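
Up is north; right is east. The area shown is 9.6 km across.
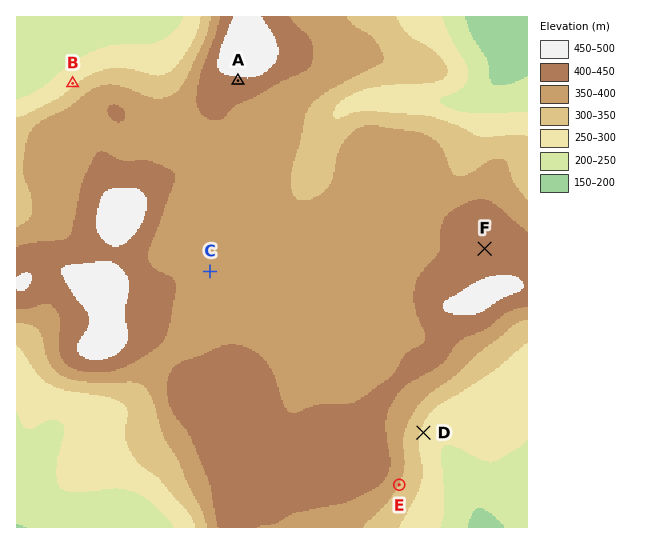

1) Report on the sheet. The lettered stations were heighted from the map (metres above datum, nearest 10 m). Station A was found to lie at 440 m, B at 290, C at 360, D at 290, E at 350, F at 430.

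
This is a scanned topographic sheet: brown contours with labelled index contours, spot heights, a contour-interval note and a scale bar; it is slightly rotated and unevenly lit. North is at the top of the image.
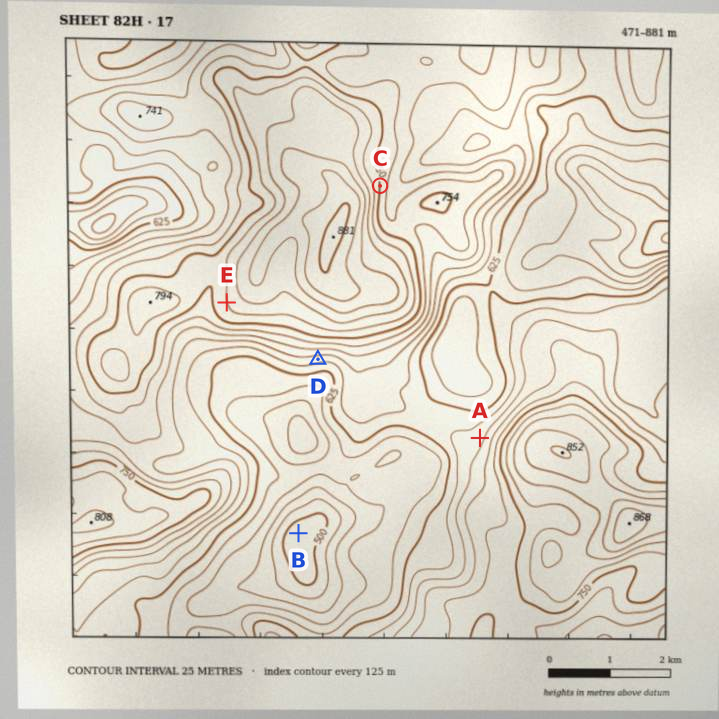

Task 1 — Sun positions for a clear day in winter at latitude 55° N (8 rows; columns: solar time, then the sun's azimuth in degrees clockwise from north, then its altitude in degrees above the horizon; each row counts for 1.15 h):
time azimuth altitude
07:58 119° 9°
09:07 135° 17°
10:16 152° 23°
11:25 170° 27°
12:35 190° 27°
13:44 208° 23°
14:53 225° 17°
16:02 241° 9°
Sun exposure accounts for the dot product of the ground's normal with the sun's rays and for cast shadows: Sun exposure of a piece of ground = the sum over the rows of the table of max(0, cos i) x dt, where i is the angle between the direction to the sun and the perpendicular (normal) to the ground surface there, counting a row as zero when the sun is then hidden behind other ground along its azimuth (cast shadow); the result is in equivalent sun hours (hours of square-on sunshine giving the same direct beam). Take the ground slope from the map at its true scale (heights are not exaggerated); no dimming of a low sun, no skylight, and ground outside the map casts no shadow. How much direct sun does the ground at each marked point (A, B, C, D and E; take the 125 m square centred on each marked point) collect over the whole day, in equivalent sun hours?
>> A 2.5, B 3.1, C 3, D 4.2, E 3.1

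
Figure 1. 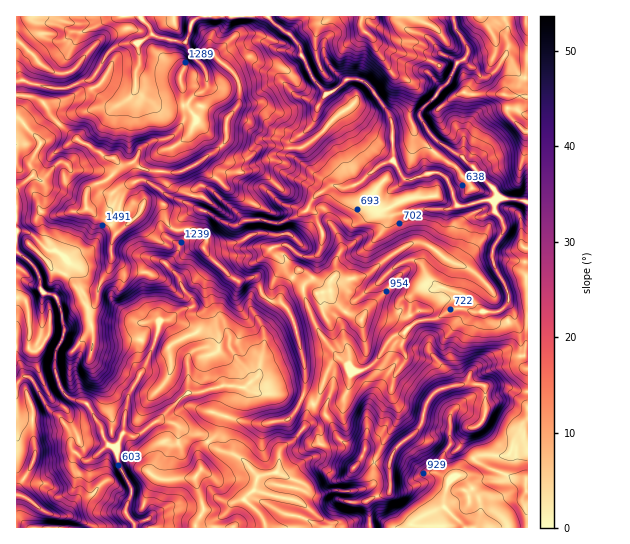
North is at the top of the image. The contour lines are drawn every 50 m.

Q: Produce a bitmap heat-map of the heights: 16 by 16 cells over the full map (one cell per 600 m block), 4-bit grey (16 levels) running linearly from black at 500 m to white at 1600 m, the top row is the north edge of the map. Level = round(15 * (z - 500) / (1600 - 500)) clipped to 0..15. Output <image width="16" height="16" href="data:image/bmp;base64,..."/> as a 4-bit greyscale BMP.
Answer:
<image width="16" height="16" href="data:image/bmp;base64,Qk32AAAAAAAAAHYAAAAoAAAAEAAAABAAAAABAAQAAAAAAIAAAAATCwAAEwsAABAAAAAAAAAAAAAAABEREQAiIiIAMzMzAERERABVVVUAZmZmAHd3dwCIiIgAmZmZAKqqqgC7u7sAzMzMAN3d3QDu7u4A////AJdCNUNFiFVVlkNVQ0ardVaUIkREV6unZYQzNFZniammdWRURFdmiqaYpVVVd2VndaimVmaHdkQ0mbmHmYd2REOau5q4dmVVNKzey5dkQzIirO3bqFMiIRK83s3JZDIiJby6u8p2UjNHzKmqunVUZnncuaq5dnmGaMupmZhoqoeJ"/>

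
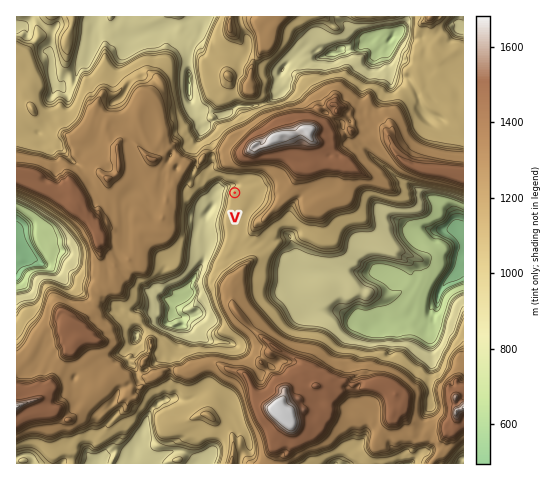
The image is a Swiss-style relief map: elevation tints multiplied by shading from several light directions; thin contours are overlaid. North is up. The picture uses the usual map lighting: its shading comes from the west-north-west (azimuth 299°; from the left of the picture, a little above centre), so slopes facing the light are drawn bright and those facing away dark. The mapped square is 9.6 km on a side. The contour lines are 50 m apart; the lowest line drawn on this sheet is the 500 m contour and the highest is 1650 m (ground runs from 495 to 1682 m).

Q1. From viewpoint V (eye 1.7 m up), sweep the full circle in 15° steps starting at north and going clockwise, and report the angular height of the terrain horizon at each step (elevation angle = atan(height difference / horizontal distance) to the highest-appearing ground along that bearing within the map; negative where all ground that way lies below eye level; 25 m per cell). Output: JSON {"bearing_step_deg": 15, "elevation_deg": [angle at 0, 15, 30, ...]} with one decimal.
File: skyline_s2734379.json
{"bearing_step_deg": 15, "elevation_deg": [21.9, 28.9, 27.8, 21.0, 16.7, 14.0, 11.7, 11.8, 12.1, 11.5, 8.5, 6.9, 6.4, 2.9, 2.4, 5.2, 7.4, 8.4, 9.0, 9.2, 9.5, 8.0, 10.3, 18.4]}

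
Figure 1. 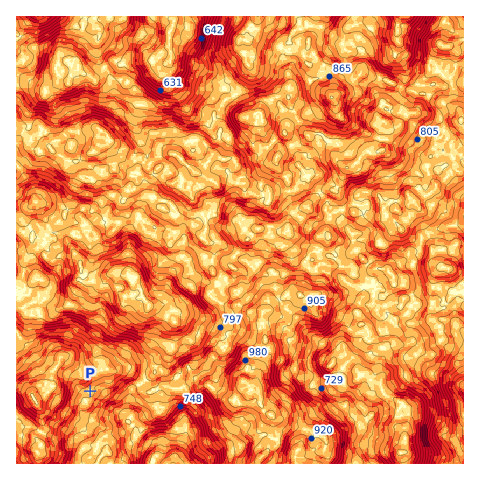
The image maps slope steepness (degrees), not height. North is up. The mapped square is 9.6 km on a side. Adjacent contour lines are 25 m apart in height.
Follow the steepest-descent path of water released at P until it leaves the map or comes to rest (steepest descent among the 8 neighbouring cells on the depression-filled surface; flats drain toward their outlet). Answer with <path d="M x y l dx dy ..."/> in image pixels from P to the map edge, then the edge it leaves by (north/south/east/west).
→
<path d="M90 391l9 0 37 37 0 10 5 6 9 0 7 7 0 4 8 8"/>
exit: south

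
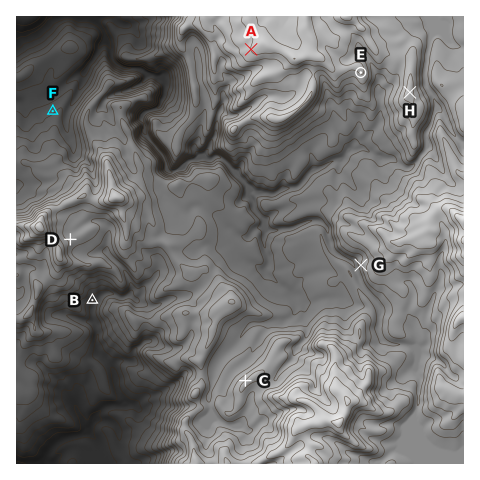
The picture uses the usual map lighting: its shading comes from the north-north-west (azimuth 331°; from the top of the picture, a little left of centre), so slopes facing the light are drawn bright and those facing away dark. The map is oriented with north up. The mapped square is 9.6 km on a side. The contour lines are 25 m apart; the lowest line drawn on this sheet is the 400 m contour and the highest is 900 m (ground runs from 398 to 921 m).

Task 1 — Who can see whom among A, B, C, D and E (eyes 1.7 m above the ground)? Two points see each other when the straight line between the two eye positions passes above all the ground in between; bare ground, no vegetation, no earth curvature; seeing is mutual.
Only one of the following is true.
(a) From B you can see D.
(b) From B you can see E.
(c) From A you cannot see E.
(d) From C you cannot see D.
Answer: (c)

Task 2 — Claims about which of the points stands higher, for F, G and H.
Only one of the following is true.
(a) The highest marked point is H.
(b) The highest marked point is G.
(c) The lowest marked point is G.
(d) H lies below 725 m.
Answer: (a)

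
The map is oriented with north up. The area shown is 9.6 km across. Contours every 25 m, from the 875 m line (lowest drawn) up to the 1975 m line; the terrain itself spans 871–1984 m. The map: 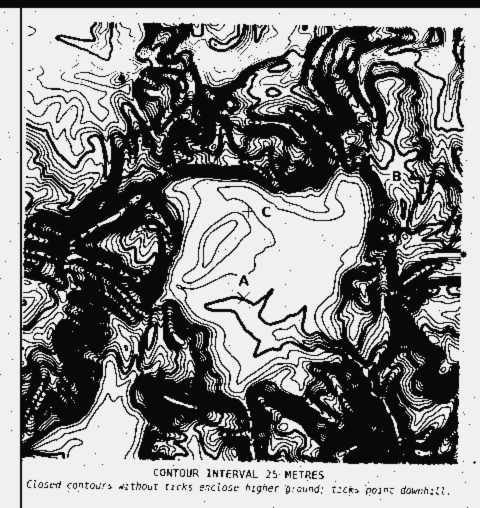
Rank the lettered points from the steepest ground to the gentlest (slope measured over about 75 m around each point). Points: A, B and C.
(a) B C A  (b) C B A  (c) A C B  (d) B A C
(a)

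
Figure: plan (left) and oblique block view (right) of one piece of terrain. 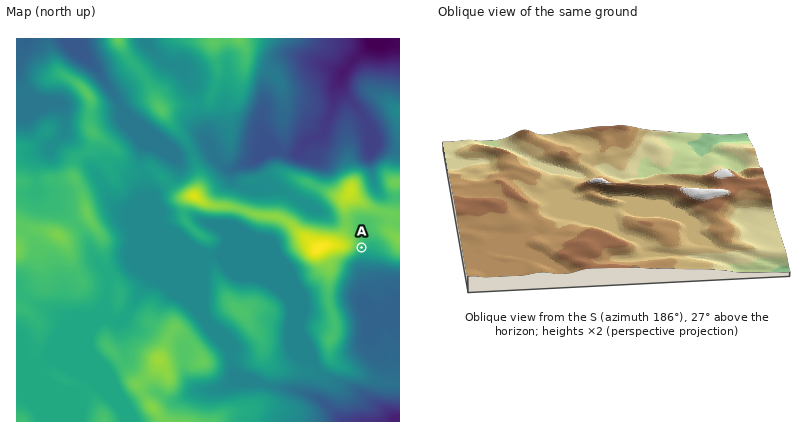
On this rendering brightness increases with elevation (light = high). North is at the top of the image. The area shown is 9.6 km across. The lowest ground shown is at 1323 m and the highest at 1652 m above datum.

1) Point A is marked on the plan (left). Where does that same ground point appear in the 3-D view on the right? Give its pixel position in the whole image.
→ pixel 739 197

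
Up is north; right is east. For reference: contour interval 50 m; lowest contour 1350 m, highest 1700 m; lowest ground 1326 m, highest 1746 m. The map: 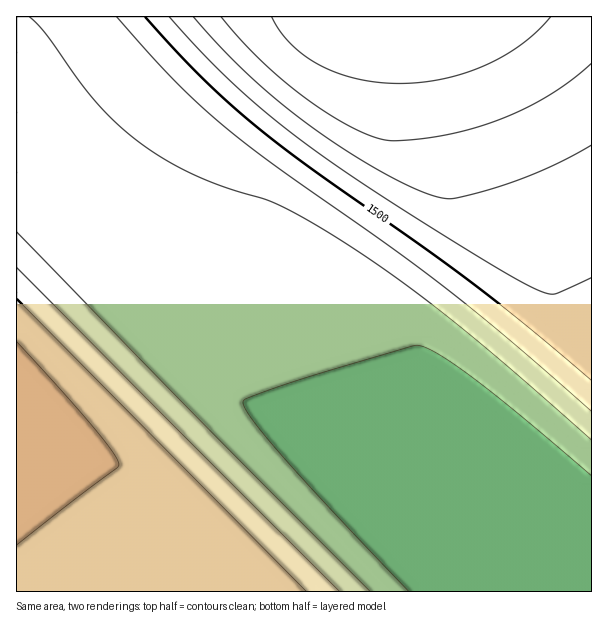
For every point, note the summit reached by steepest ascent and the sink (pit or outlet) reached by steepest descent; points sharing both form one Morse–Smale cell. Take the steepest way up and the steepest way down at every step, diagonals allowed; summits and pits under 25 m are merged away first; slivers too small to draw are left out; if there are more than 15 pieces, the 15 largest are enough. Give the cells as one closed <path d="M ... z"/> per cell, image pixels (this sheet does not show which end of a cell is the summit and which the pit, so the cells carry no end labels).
<path d="M591 16l-574 0-1 173 10 7 121 116 167 151 135 127 142 2z"/><path d="M18 190l-2 1 1 401 434-1z"/>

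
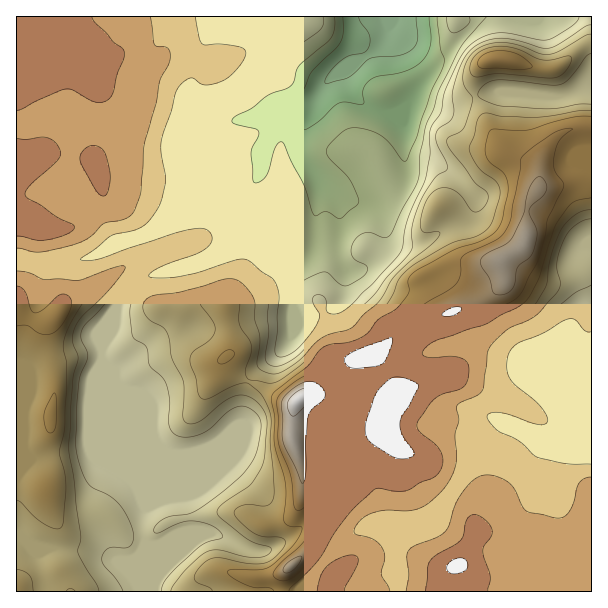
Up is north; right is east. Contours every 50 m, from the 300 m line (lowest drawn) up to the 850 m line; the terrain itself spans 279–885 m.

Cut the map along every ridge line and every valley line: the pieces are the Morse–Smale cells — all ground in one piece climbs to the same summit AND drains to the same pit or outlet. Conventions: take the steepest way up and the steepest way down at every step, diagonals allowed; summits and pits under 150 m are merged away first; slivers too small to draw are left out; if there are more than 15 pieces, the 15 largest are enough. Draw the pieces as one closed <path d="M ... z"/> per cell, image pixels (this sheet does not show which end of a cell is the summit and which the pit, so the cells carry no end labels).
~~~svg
<path d="M591 16l-385 1 4 15-22 60 2 12 14 25 3 3 30-12 15-2 20-10 16-1-24 43-2 18-10 20 0 12 4 10 2 14-31 28-15 7-17 6-42 9-18 9-17 20-16 44 0 13 4 8 0 40 39 95-3 18 0 13 3 8-1 50 138-1 2-19 24-23 10-12 30-43 6-18 13-26 18-22 0-12 9-21 0-11-9-18-12-12 5-2 17-16 33-17 45-13 24-16 7-6-2-24 14-8 8-9 4-37 7-14 5-5 52-7z"/><path d="M591 181l-51 6-12 19-4 37-8 9-14 8 2 24-19 16-12 6-45 13-33 17-17 16-5 2 12 12 9 18 0 11-9 21 0 12-18 22-13 26-6 18-30 43-10 12-24 23-2 12 0 8 116 0 0-11-2-8 1-43 2-2 20-4 16-8 10-12 29-49 11-9 19-22 15 6 20 14 12 4 27 3 14-4z"/><path d="M287 106l-15 2-15 8-20 4-34 13-9 8-8 17-2 27-6 19-8 14-15 12-23 10-15 2-24 14-21 6-33 2-23-4 1 332 127-1 1-49-3-8 0-13 3-18-39-95 0-40-4-8 0-13 16-44 17-20 18-9 42-9 17-6 15-7 31-28 0-8-6-16 0-12 10-20 2-18z"/><path d="M206 16l-190 1 1 242 22 5 24 0 21-5 33-17 29-7 13-7 11-10 12-26 2-27 4-15 6-9 11-9-15-28-2-12 22-60z"/><path d="M506 424l-21 22-11 9-29 49-10 12-16 8-20 4-2 2-1 43 3 19 193-1 0-142-26 2-15-3-12-4-20-14z"/>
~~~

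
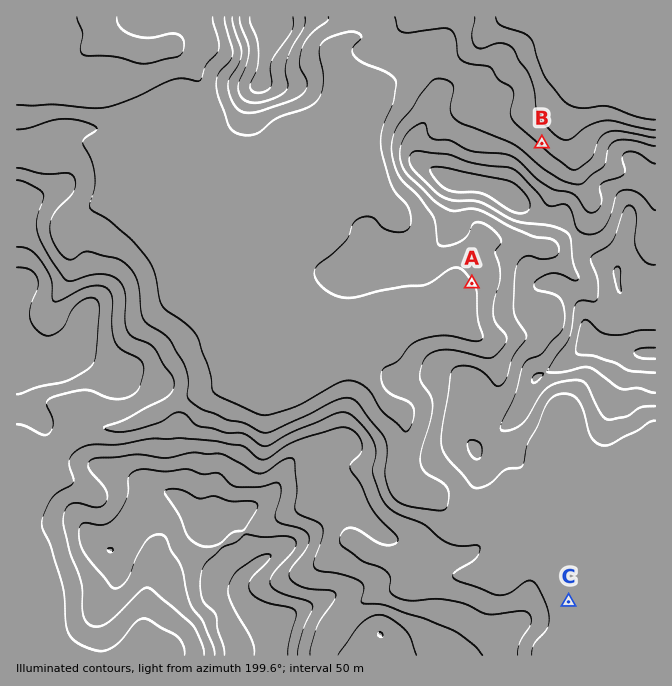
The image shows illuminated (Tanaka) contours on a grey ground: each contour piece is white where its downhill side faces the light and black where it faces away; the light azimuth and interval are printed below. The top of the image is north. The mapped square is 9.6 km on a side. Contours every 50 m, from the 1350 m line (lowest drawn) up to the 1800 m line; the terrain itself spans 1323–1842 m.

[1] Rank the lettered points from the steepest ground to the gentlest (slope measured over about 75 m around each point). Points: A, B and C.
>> B A C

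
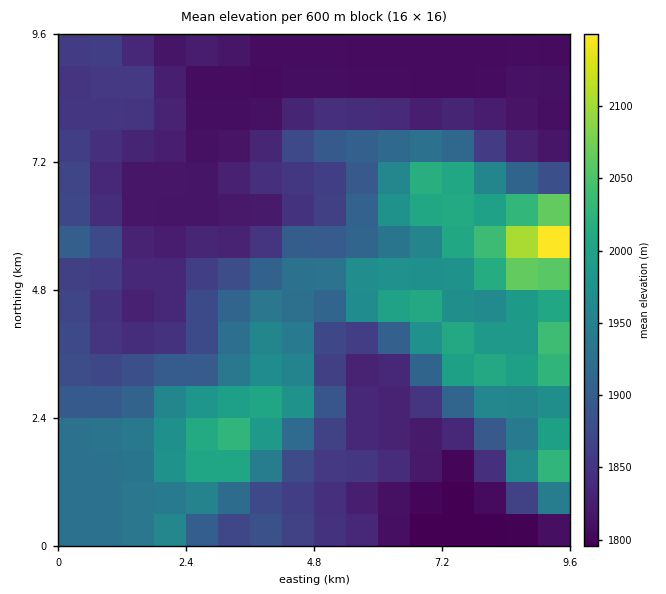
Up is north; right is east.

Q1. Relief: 1800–2160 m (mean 1890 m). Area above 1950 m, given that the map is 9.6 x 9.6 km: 21.7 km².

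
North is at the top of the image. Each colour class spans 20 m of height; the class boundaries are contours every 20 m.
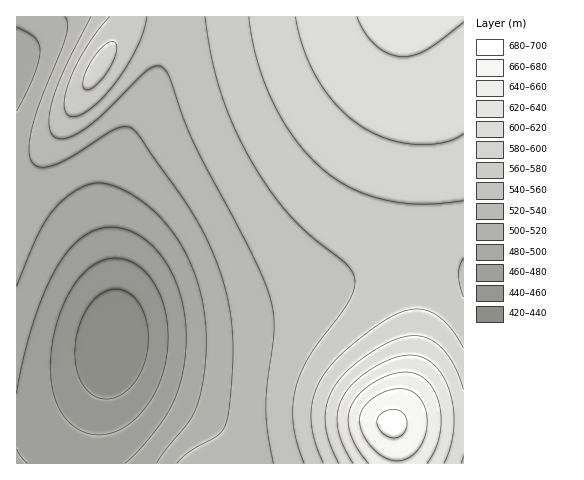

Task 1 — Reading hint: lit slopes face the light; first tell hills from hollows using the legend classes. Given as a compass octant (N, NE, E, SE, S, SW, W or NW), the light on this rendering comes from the N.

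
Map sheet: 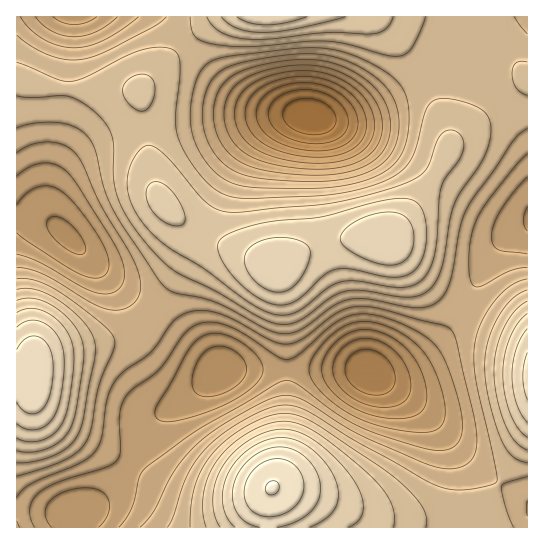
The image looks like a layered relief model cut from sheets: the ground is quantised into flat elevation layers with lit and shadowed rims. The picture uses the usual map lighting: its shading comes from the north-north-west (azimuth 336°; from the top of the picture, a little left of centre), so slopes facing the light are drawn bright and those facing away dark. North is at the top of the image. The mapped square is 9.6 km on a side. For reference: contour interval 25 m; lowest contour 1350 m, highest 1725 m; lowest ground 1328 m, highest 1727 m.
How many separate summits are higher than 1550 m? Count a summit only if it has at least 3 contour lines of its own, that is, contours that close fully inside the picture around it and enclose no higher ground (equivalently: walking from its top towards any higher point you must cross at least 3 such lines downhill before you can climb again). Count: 1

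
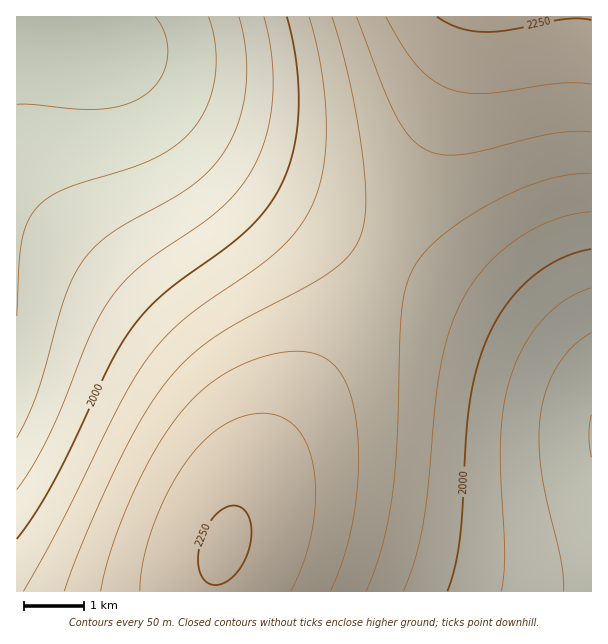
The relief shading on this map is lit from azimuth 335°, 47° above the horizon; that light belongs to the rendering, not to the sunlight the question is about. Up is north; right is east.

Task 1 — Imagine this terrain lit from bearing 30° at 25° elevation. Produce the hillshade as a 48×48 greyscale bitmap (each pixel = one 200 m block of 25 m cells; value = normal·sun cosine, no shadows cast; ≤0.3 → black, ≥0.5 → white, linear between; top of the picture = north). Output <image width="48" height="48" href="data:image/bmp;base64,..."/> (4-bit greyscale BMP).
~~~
<image width="48" height="48" href="data:image/bmp;base64,Qk32BAAAAAAAAHYAAAAoAAAAMAAAADAAAAABAAQAAAAAAIAEAAATCwAAEwsAABAAAAAAAAAAAAAAABEREQAiIiIAMzMzAERERABVVVUAZmZmAHd3dwCIiIgAmZmZAKqqqgC7u7sAzMzMAN3d3QDu7u4A////AJmYiHd3d3eIiJmZmqqqqqqqqqqqq7u7u5mYiId3d3eIiZmZqqqqqqqqqqqru7u7u5mYiIh3d4iImZmqqqqqqqqqqru7u7u7u6mZiIiIiIiJmZqqqqqqu7u7u7u7u7vMzKmZiIiIiIiJmaqqqru7u7u7u7u7vMzMzKmZiIiIiIiZmqqqu7u7u7u7u7u7zMzMzKmZiIiIiImZqqq7u7u7u7u7u7vMzMzMzKmZmIiIiJmZqqu7u7u7u7u7u7zMzMzMzKmZmIiIiZmaqru7u7u7u7u7vMzMzMzMzJmZiIiImZmqqru7u7u7u7u7zMzMzMzMzJmZiIiJmZmqq7u7vMzMzMzMzMzMzMzMzJmZiIiJmZqqu7u8zMzMzMzMzMzMzMzMu5mYiIiZmZqqu7vMzMzMzMzMzMzMzMzLu5mIiIiZmaqqu7zMzMzMzMzMzMzMzLu7u4iIiIiZmaqru7zMzMzMzMzMzMy7u7u7uoiIiIiZmaqru8zMzMzMzMzMu7u7u7u6qoiIiIiZmqq7u8zMzMzMzMy7u7u7u7qqqYiIiIiZmqq7vMzMzMzMzMu7u7u7uqqpmXeIiImZmqu7vMzMzMzMy7u7u7u6qqqZmHd4iImZqqu7zMzMzMzMu7u7u7qqqpmZiHd4iImZqqu7zMzMzMzLu7u7u6qqqZmYiHd4iJmaqru7zMzMzMy7u7u7qqqqmZmId3eIiJmaqru8zMzMzMu7u7uqqqqpmYiHd3eIiZmqq7u8zMzMzLu7u6qqqqmZmIiHdneIiZmqq7u8zMzMu7u7uqqqqpmZiIh3ZniImZqqu7vMzMzLu7u6qqqqmZmYiId3ZoiJmaqru7vMzMu7u7qqqqqZmZmIiHd2ZoiJmaqru7zMzLu7u6qqqZmZmZiIh3dmZYiZmqq7u7zMy7u7uqqpmZmZmIiId3dmVYmZqqu7u8zMu7u6qqqZmZmYiIiId3ZmVZmaqru7vMzLu7uqqpmZmIiIiIiHd3ZmVZmqq7u7zMzLu7qqqZmYiIiIiId3d2ZmVZqqu7u8zMy7u6qpmZiIiIiId3d3d2ZlVaqru7vMzMu7uqqZmIiId3d3d3d3dmZlVaq7u7zMzMu7qqmZiIh3d3d3d3d3dmZlVau7u8zMzLu7qpmYiHd3d3d3d3d3ZmZlVau7u8zMy7u6qZmId3dmZmZmd3dmZmZlVbu7u8zLu7uqmZiHd2ZmZmZmZmZmZmZlVbu7u7u7u7qqmYh3dmZmVWZmZmZmZmZmVbu7u7u7u6qpmId2ZmVVVVVmZmZmZmZmVbu7u7u7uqqZiHdmZVVVVVVWZmZmZmZmZau7u7u6qqmYh3ZlVVVERFVVZmZmZmZmZqqru7qqqpmId2ZVVEREREVVVmZmZmZmZqqqqqqqmZiHdmVVRERERERVVmZmZmZmZqqqqqqZmYh3ZlVERDMzNERVVmZmZ3dmZpmZmZmZiId2ZVREMzMzM0RFVmZmd3d3ZpmZmZiIh3dmVUQzMzMzMzRFVmZnd3d3d5mZmIiId3ZlVEMzMiIjMzRFVmZnd3d3dw=="/>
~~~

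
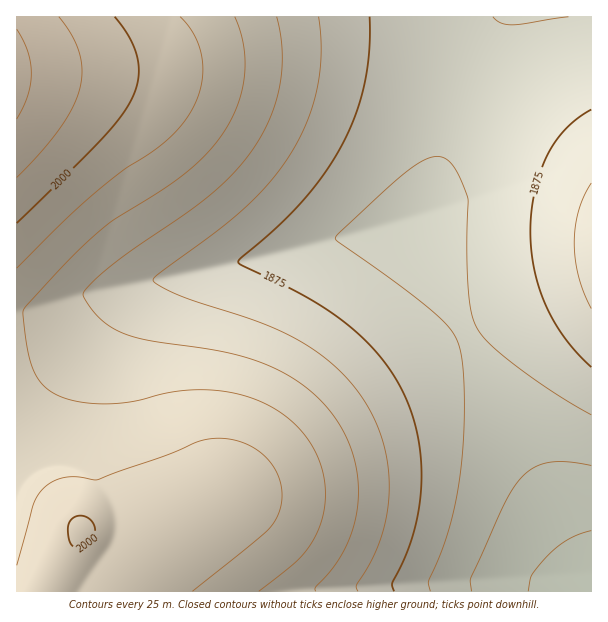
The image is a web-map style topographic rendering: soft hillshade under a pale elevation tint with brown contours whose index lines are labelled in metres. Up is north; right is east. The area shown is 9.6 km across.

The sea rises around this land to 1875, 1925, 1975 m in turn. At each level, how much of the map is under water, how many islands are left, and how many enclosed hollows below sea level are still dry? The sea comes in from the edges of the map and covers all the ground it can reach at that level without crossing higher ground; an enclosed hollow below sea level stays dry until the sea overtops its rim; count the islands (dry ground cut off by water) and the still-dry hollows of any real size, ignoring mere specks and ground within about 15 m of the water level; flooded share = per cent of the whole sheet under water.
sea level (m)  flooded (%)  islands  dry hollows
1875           37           0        0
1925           58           0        0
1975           82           0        0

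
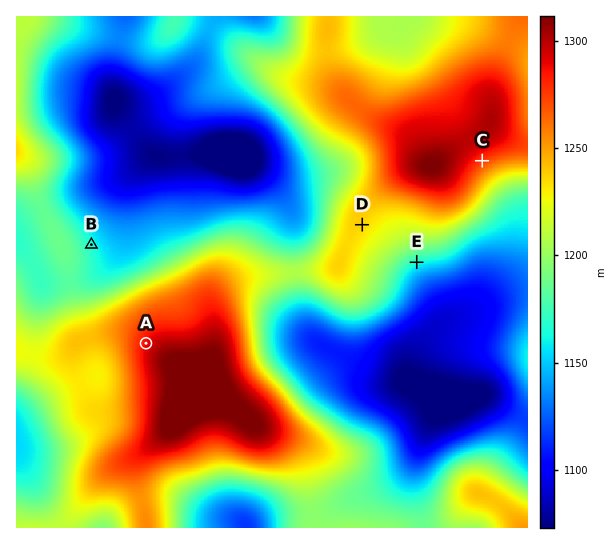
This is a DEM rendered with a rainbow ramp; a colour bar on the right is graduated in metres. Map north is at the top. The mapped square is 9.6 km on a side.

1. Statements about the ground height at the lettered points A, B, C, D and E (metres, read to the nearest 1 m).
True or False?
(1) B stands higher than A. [False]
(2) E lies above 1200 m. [False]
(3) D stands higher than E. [True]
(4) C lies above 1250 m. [True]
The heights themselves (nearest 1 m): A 1288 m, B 1165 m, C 1276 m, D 1235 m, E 1167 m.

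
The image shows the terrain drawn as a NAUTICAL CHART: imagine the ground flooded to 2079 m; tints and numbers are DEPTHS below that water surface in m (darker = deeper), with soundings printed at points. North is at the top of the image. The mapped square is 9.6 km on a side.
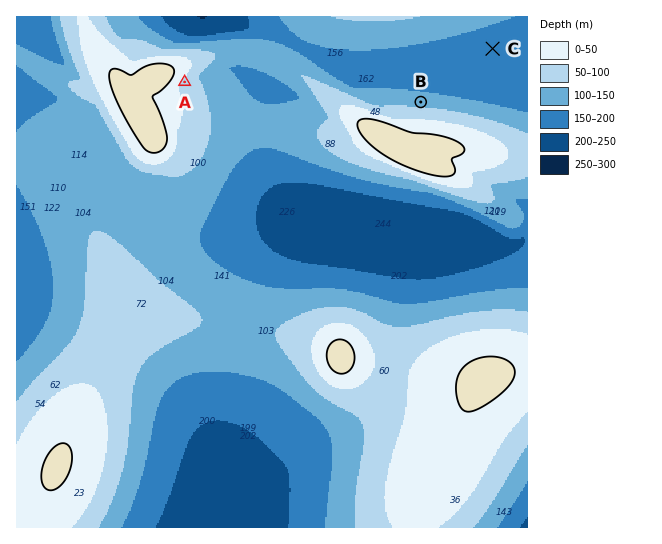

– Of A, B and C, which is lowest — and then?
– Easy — C B A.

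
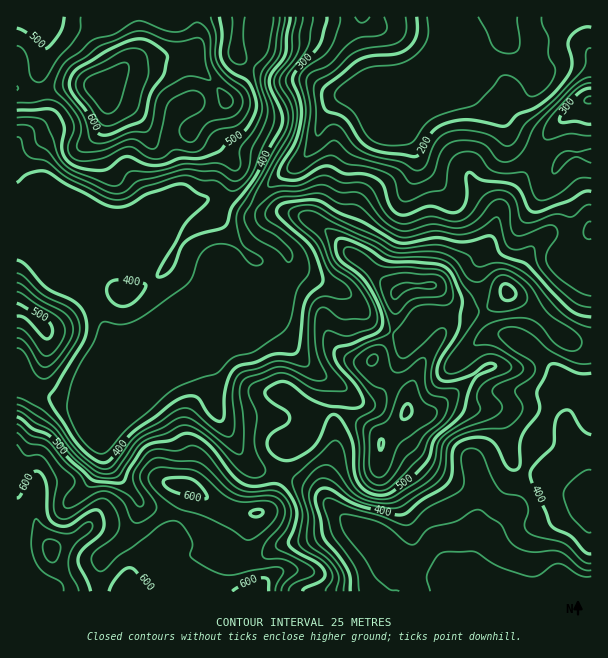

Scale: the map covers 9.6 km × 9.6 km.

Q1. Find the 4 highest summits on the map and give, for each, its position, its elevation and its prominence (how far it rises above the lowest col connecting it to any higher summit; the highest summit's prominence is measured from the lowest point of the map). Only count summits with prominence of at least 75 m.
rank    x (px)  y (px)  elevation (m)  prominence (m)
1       105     89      675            532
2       51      549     659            275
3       407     411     603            117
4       41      324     507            103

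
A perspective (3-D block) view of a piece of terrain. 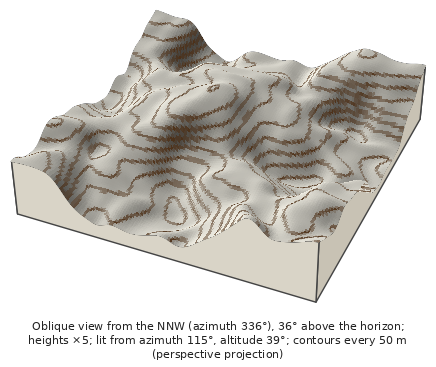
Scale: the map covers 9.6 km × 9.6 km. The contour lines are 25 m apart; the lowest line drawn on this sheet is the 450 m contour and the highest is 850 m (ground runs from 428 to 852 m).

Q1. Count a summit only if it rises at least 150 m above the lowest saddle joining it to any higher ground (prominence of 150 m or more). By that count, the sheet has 1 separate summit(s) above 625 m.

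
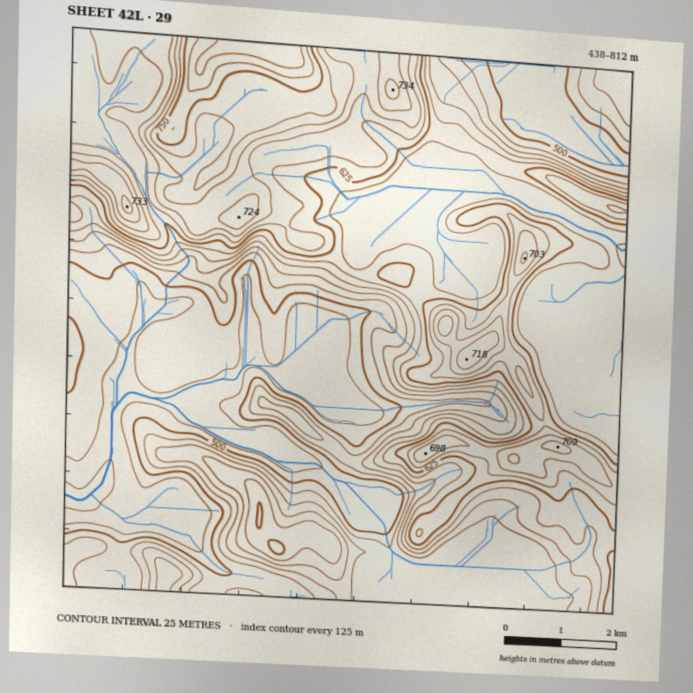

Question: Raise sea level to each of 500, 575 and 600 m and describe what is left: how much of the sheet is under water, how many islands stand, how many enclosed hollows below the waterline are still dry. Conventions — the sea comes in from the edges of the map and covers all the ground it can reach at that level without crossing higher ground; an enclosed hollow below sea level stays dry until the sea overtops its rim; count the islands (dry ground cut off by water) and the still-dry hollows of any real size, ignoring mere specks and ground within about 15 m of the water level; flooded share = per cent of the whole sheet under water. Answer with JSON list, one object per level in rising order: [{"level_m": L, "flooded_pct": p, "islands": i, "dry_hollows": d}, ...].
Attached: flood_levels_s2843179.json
[{"level_m": 500, "flooded_pct": 22, "islands": 0, "dry_hollows": 0}, {"level_m": 575, "flooded_pct": 46, "islands": 1, "dry_hollows": 0}, {"level_m": 600, "flooded_pct": 63, "islands": 1, "dry_hollows": 0}]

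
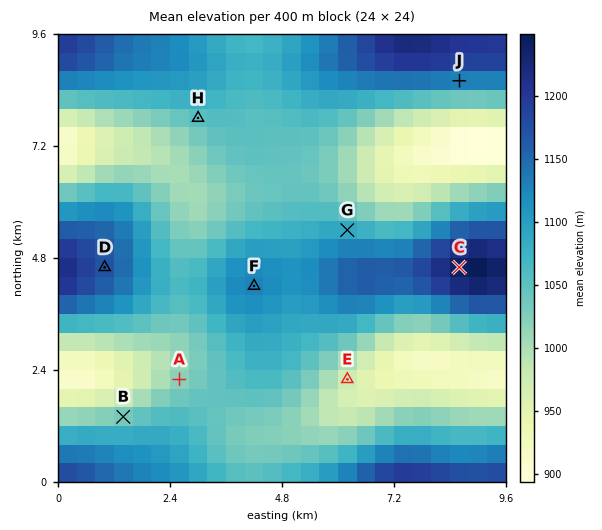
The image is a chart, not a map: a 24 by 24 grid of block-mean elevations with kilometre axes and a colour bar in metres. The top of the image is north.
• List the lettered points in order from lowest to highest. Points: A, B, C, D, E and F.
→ E A B F D C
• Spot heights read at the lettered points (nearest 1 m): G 1088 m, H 1054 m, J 1132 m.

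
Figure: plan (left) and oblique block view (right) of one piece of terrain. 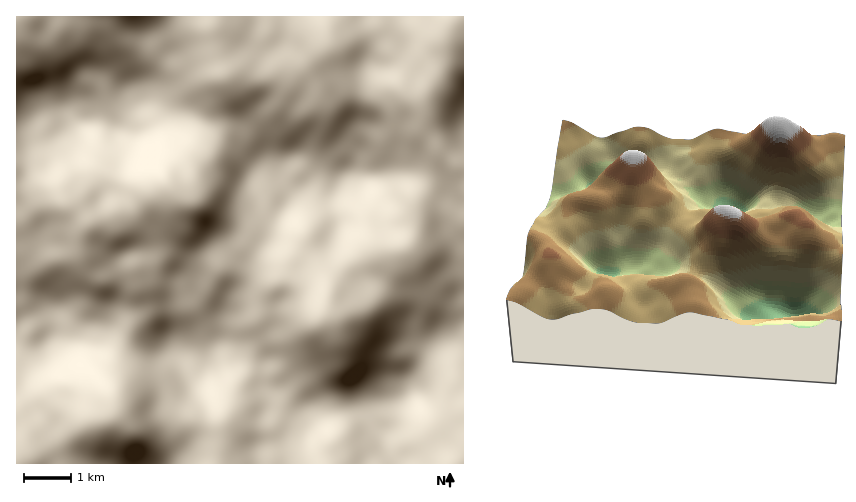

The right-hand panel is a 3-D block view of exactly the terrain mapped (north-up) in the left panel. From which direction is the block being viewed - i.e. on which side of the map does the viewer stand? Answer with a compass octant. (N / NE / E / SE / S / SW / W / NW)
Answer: N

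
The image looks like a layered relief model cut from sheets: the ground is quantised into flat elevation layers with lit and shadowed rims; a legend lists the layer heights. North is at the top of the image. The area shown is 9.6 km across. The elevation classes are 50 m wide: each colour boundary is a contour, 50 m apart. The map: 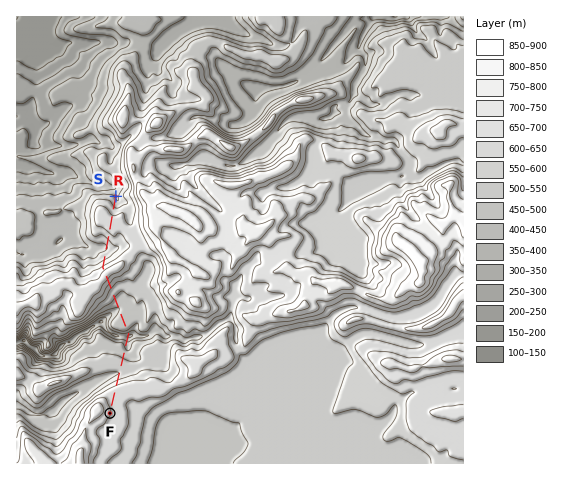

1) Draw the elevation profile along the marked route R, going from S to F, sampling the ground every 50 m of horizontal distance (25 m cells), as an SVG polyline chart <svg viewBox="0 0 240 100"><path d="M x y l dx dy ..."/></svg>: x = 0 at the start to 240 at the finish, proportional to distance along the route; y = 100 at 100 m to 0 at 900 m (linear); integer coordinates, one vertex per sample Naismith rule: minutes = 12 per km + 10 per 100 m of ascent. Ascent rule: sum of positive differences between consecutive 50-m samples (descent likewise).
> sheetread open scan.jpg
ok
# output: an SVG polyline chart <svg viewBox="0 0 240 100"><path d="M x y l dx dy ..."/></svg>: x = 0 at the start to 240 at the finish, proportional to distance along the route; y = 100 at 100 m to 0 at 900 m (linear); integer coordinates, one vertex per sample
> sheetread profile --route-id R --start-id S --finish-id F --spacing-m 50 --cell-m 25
<svg viewBox="0 0 240 100"><path d="M0 51l2-1 3-2 2-1 3-2 2-2 3-2 2-1 3-2 2-1 3-1 2-1 3 0 2 1 3 0 2 0 3 2 2 2 3 2 2 2 3 3 2 2 3 1 2 0 3-1 2-1 3-1 2-2 3-2 2-2 3-3 2-2 3-4 2-2 3-1 2 0 3 1 2 2 3 3 2 4 3 3 2 3 2 2 3 1 2 1 3 1 2 1 3 1 2 2 3 2 2 0 3 0 2-2 3-1 2-1 3-1 2 0 3 0 2 0 3 2 2 4 3 6 2 5 3 1 2-3 3-4 2-2 3-2 2-2 3-2 2-1 3-2 2-1 3-1 2-1 3-1 2 0 3 1 2 1 3 1 2-1 3-3 2-3 2-3 3-2 2-2 3-1 2-1 3 0 2 0 3 0 2 0 3 0 2-1 3-1 2-1 3 0 1 0"/></svg>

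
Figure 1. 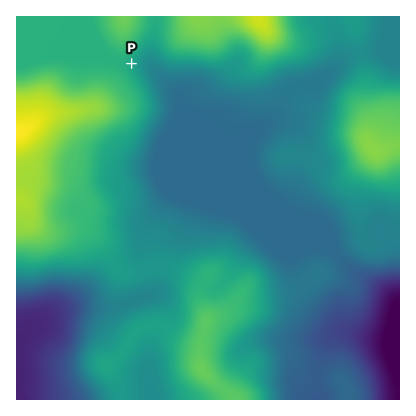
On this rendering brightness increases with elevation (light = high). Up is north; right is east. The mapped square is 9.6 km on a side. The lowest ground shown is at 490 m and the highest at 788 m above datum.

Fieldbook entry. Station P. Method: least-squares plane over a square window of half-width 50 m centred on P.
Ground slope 4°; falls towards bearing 97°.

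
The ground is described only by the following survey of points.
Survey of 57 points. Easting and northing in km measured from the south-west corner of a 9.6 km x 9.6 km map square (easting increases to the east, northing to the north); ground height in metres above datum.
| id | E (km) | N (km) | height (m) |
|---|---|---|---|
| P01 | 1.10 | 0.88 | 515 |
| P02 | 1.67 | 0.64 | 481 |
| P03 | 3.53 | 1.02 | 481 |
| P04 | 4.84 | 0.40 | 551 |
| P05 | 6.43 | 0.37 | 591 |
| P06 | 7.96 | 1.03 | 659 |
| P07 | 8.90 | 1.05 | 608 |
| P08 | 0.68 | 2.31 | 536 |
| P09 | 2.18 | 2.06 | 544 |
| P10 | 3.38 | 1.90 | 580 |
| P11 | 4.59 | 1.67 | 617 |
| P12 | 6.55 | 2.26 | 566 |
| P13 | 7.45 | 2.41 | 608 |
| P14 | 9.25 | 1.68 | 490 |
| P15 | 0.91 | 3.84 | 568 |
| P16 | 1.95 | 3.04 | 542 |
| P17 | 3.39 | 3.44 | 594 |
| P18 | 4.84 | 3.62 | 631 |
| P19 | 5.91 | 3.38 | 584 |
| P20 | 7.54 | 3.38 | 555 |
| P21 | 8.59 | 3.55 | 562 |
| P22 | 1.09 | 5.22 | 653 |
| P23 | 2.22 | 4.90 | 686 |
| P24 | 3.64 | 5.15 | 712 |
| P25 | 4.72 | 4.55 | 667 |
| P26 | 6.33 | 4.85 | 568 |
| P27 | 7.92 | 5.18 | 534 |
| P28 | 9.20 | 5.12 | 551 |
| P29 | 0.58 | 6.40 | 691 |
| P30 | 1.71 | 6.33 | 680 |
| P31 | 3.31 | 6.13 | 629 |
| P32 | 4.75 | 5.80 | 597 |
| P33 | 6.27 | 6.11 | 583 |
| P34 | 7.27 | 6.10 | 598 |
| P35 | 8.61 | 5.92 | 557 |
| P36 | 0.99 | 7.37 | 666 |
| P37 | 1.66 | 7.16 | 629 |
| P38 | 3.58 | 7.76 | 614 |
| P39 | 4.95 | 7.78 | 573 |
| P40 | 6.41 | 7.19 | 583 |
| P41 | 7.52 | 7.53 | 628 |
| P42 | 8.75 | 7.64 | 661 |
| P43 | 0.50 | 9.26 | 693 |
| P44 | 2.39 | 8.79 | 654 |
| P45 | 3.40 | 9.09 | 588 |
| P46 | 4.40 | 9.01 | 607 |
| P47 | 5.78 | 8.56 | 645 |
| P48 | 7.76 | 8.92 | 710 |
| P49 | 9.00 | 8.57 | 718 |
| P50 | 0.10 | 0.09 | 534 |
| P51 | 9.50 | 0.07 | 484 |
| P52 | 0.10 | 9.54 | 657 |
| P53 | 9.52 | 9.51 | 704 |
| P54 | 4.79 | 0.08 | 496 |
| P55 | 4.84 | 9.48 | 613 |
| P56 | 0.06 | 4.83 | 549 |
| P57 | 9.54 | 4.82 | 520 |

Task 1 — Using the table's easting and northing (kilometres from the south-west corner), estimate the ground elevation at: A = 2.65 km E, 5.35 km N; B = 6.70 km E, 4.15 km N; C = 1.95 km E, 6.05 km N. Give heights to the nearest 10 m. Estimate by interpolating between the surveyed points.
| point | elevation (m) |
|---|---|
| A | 710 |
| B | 530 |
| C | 660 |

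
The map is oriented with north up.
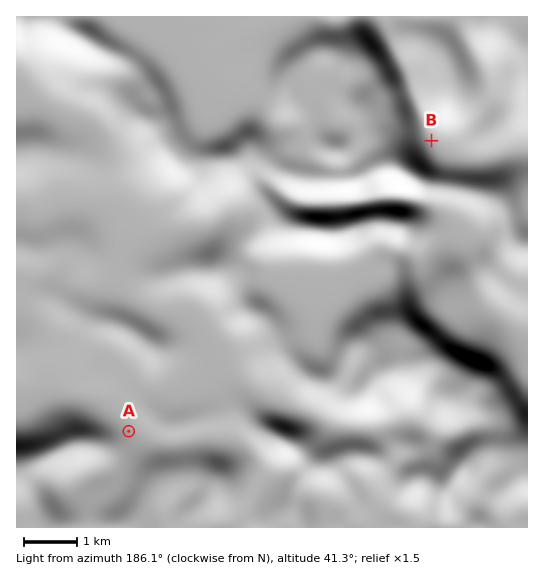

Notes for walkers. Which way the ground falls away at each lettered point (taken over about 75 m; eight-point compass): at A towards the NE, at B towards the E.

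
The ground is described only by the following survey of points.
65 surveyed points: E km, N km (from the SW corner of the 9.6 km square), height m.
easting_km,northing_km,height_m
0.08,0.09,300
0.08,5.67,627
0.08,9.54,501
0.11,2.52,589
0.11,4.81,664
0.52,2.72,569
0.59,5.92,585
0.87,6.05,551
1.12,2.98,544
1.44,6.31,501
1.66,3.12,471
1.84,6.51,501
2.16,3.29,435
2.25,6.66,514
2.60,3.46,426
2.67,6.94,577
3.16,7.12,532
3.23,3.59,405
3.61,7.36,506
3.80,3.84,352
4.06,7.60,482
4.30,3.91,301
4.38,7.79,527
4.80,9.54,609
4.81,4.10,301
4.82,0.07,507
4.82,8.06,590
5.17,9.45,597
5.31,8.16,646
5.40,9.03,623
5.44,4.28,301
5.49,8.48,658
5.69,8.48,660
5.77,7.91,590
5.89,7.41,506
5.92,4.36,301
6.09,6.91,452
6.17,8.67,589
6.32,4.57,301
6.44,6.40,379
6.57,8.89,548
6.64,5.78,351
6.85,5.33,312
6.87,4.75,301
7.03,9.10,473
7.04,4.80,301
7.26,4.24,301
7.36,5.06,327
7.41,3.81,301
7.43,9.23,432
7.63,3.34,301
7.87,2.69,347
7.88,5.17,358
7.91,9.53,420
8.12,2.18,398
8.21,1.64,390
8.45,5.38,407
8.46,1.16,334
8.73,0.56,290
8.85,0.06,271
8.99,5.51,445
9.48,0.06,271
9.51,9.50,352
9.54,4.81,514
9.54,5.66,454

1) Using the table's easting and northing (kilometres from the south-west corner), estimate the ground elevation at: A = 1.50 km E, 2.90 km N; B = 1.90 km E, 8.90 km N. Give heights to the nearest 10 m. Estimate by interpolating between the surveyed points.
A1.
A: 480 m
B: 500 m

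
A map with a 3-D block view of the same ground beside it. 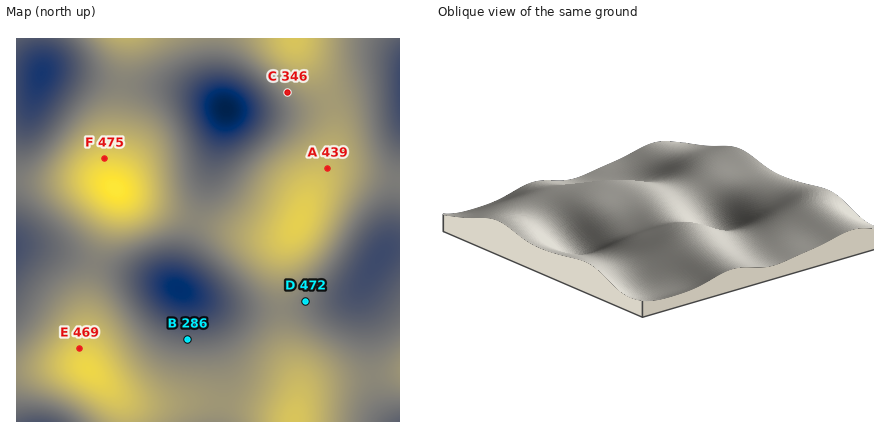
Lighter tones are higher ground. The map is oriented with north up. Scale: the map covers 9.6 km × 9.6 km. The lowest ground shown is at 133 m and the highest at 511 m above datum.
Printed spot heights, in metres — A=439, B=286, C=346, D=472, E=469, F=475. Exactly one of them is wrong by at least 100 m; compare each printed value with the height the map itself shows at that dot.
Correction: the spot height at D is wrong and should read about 322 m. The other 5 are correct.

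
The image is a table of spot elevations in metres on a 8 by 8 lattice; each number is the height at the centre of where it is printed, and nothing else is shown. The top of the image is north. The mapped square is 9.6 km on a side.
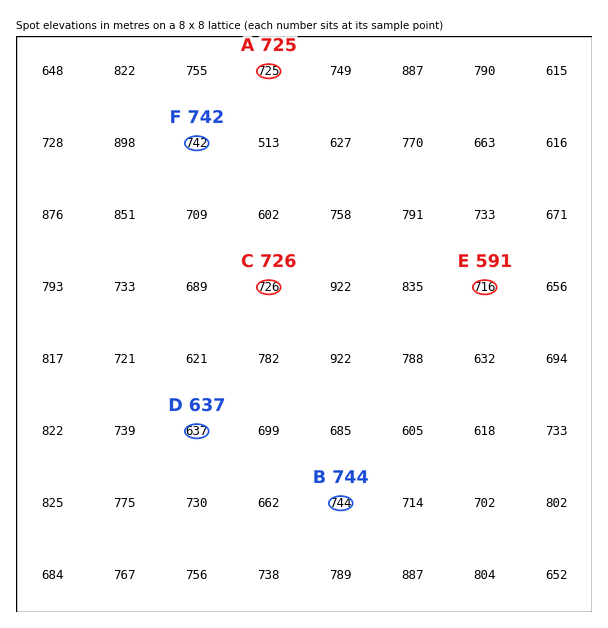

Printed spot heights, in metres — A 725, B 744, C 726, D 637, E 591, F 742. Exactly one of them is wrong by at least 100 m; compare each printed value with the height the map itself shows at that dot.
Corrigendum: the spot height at E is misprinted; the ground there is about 716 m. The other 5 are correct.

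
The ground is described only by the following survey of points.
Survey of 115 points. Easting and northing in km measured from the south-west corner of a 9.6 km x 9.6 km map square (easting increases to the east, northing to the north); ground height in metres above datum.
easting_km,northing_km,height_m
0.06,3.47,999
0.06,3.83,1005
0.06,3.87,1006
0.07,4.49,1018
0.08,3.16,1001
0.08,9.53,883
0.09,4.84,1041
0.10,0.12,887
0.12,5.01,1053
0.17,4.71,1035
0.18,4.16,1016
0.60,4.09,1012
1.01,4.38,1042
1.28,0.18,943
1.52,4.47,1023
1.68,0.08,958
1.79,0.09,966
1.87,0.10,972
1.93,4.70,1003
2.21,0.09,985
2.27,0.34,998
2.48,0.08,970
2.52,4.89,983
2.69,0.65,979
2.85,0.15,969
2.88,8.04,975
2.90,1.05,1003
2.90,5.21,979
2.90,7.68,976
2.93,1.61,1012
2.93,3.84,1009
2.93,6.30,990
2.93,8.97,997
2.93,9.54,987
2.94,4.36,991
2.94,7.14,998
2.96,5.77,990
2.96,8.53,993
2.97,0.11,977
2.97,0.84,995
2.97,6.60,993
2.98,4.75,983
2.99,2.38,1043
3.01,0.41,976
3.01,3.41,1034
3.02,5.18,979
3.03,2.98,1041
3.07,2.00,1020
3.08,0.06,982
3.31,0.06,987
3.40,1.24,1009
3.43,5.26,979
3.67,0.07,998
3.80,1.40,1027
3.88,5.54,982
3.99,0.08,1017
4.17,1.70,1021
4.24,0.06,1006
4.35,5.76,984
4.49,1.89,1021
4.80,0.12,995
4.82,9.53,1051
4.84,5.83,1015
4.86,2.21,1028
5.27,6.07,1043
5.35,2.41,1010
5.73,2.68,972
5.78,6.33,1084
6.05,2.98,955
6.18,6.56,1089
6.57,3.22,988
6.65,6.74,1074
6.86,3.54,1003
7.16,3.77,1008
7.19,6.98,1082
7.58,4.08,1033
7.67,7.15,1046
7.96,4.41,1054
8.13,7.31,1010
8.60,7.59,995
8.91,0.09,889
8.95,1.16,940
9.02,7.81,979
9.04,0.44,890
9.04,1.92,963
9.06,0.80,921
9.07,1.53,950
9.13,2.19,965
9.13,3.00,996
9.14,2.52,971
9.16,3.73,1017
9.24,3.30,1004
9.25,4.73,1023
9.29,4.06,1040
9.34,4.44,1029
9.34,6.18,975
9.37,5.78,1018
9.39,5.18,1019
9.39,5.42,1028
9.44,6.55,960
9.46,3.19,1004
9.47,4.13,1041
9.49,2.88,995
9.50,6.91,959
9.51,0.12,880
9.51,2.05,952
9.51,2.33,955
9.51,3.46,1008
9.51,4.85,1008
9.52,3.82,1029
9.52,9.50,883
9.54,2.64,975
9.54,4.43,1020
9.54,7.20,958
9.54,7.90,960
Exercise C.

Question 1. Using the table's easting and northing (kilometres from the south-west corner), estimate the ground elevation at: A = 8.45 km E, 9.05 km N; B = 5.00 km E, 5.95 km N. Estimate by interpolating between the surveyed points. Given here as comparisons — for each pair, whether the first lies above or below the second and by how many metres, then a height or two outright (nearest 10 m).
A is below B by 90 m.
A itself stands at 940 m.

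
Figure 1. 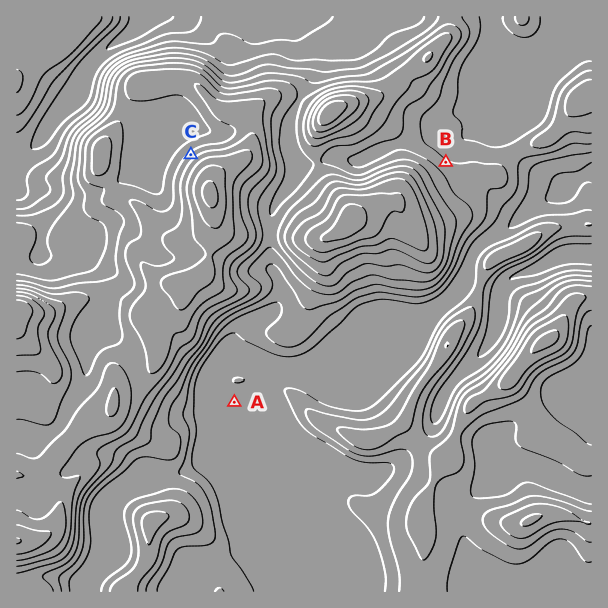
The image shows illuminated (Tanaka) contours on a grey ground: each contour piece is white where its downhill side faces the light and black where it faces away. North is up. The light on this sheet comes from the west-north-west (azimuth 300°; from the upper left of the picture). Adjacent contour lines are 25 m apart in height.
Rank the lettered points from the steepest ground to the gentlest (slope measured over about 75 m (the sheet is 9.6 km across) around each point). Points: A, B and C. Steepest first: C B A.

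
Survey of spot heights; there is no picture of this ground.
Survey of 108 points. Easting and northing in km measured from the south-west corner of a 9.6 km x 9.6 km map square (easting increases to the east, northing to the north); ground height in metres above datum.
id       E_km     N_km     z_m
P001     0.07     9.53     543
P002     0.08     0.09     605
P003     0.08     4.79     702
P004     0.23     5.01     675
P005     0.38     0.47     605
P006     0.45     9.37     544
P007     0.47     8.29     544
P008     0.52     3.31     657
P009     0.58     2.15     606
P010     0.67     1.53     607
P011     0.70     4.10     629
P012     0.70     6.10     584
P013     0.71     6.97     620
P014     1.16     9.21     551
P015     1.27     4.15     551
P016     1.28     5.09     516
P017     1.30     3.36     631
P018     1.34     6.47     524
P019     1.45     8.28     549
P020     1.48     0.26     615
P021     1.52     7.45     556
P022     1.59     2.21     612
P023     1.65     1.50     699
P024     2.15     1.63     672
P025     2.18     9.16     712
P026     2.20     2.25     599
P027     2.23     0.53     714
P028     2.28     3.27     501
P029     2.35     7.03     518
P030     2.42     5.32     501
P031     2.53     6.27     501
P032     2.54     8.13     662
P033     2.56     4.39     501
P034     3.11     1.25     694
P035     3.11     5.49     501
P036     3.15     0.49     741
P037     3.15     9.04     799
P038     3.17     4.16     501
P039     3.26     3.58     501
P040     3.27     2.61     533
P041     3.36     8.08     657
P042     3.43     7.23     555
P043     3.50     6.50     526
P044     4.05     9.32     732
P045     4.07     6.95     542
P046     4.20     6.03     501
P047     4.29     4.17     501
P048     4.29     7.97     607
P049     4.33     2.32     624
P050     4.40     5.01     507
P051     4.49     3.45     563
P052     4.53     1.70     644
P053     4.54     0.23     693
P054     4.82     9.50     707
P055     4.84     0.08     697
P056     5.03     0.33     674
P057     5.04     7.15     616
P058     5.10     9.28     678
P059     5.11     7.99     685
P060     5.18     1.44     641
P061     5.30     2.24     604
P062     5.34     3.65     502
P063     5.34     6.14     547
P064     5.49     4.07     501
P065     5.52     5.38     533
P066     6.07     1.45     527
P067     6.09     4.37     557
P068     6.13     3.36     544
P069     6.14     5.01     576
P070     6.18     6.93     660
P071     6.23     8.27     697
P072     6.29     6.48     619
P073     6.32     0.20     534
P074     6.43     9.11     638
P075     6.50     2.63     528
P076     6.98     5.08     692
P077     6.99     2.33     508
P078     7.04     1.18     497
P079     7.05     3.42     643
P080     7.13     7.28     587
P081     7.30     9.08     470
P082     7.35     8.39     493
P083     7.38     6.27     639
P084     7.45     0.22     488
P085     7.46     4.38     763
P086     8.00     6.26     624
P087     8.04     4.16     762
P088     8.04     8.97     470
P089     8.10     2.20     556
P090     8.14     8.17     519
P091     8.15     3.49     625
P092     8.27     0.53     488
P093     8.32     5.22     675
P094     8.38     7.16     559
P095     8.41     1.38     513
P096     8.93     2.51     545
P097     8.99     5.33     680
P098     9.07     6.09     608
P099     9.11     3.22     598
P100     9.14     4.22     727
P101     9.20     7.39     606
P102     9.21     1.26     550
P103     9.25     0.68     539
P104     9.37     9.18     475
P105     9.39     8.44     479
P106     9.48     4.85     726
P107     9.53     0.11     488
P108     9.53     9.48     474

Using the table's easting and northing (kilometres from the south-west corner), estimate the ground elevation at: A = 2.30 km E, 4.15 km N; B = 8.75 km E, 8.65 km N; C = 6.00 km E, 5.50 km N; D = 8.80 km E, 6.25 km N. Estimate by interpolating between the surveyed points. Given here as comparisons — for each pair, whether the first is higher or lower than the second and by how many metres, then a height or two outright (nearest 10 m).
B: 120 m lower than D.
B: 100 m lower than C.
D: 90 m higher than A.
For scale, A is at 500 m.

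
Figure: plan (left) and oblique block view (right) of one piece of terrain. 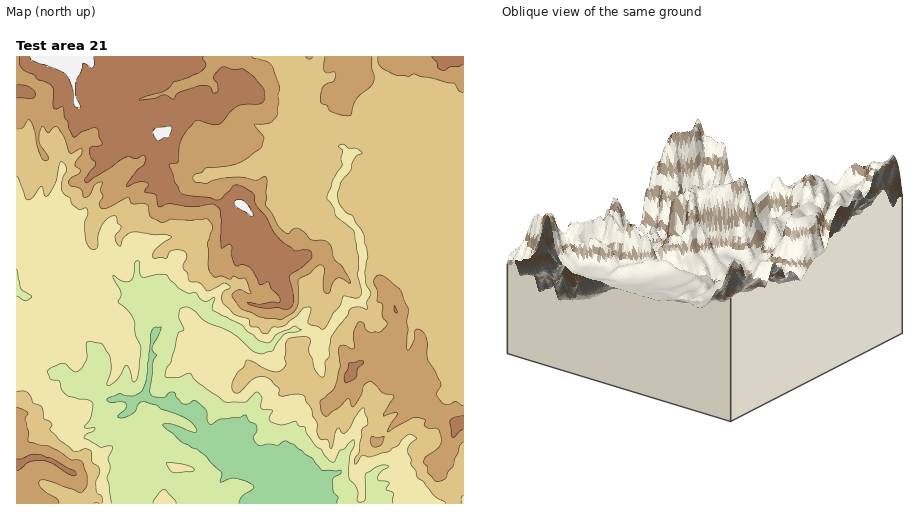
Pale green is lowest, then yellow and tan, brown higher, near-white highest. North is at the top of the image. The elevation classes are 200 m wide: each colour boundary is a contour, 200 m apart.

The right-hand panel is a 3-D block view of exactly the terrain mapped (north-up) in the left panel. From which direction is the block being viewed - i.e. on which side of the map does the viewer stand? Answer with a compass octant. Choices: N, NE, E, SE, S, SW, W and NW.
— NE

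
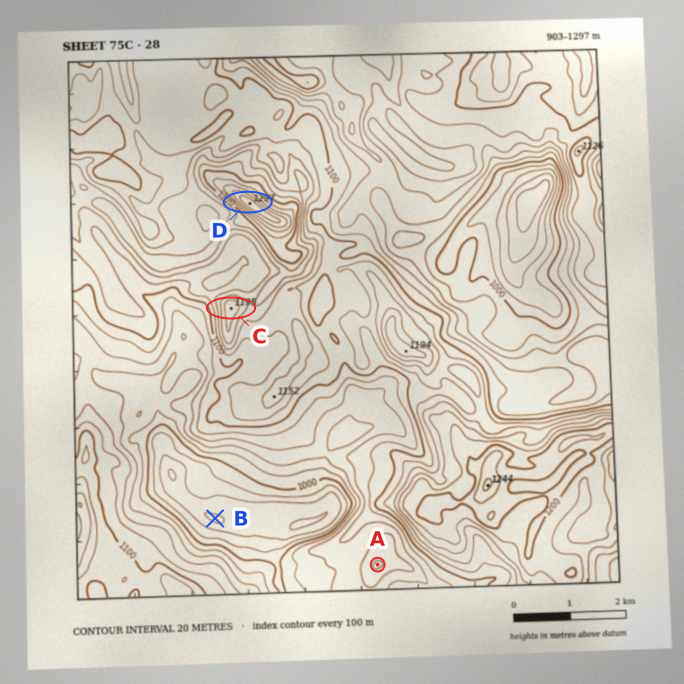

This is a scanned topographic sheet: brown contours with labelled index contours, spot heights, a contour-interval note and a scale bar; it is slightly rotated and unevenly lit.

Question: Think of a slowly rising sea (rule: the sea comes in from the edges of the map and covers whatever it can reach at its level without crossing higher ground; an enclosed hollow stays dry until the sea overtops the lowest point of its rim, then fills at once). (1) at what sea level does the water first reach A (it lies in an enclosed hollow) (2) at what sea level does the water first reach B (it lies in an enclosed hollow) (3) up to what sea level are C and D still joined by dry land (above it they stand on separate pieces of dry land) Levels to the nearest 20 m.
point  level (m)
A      1040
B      1000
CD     1160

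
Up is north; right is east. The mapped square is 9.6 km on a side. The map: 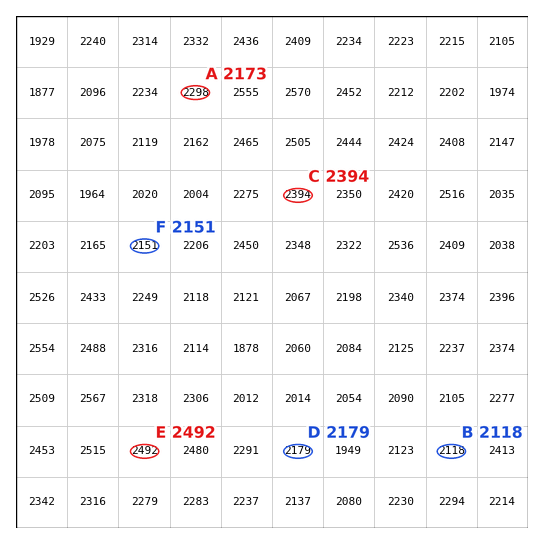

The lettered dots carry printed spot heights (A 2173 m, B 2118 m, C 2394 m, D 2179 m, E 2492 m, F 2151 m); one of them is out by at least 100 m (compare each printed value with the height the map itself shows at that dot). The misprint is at A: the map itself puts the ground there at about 2298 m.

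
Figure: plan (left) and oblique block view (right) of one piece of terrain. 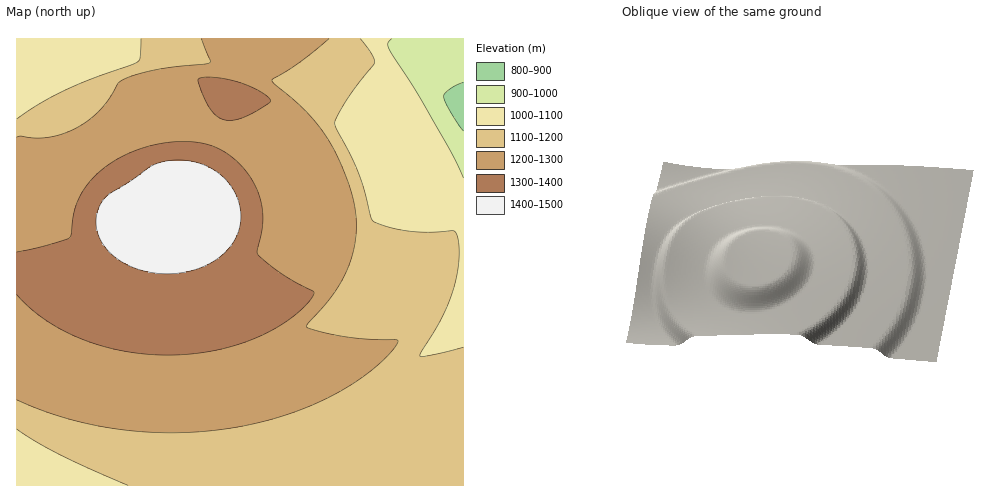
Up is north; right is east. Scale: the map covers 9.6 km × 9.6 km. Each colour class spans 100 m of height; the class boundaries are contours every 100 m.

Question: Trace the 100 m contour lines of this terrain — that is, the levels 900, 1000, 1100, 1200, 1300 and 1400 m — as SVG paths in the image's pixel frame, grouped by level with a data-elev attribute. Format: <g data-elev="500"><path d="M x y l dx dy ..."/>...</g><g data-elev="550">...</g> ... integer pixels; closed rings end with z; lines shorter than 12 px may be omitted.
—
<g data-elev="900"><path d="M463 131l-12-19-7-15 1-4 5-4 13-7"/></g><g data-elev="1000"><path d="M463 178l-11-25-29-51-33-52-2-7 4-4"/></g><g data-elev="1100"><path d="M17 429l43 26 68 30"/><path d="M463 347l-31 8-12 1 22-39 11-28 6-31 0-15-3-9-3-3-25 1-22-1-17-4-15-5-4-6-5-25-7-19-23-46 0-6 10-17 29-40-2-8-12-16"/><path d="M141 39l-1 18-2 5-72 28-26 13-23 16"/></g><g data-elev="1200"><path d="M17 400l47 18 48 10 55 5 55-4 51-10 47-18 21-10 20-13 17-13 14-14 5-8 0-3-27-1-23-2-25-5-16-5 27-33 15-26 5-14 3-15-1-29-4-18-5-17-10-21-9-16-20-26-35-31 29-20 28-22"/><path d="M201 39l9 22-1 2-48 6-32 8-11 6-10 17-11 13-21 15-13 6-14 3-14 1-15-2-3 1"/></g><g data-elev="1300"><path d="M17 295l13 13 15 12 18 10 20 10 21 7 21 4 22 3 22 1 25-1 22-4 23-6 19-7 18-9 17-12 14-13 7-10-1-2-32-18-23-19-1-4 5-24 0-17-5-19-11-18-10-12-13-9-13-6-14-3-20 0-21 3-21 6-19 10-19 14-14 18-7 17-4 23-2 5-26 8-26 6"/><path d="M226 120l10 0 13-5 20-12 1-1 0-3-13-9-20-8-22-5-16 1-1 3 2 5 9 21 8 9z"/></g><g data-elev="1400"><path d="M155 273l26 0 23-7 19-12 13-16 3-10 2-10-1-10-3-11-11-17-17-13-13-5-14-2-13 1-12 2-48 31-10 12-3 11 0 11 4 10 6 11 10 9 11 7 13 5z"/></g>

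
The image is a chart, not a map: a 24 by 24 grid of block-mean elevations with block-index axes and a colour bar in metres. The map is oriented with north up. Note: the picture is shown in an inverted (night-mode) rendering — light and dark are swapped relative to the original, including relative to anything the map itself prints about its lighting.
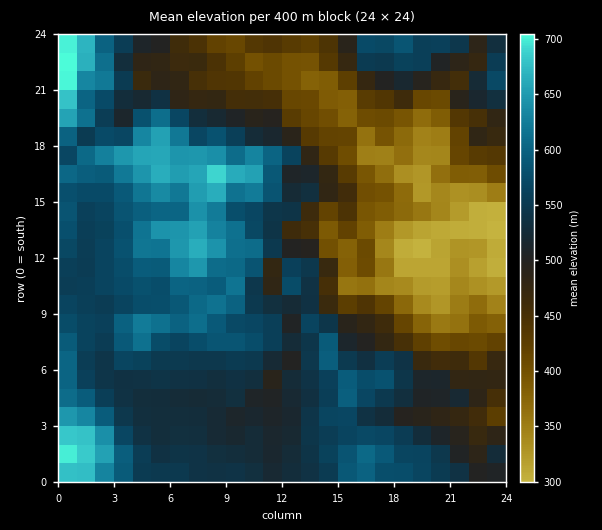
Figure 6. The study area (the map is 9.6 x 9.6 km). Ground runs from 290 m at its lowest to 715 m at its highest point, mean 510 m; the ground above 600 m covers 14.4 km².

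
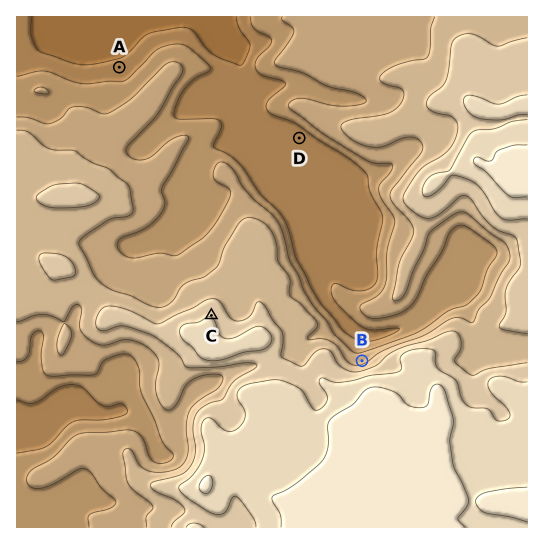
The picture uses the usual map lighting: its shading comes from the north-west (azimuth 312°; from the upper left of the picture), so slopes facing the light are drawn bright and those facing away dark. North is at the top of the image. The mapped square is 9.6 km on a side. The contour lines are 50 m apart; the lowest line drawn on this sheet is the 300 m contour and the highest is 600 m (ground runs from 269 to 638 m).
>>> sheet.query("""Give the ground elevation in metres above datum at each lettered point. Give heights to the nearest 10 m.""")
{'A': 320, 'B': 430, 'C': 550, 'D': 310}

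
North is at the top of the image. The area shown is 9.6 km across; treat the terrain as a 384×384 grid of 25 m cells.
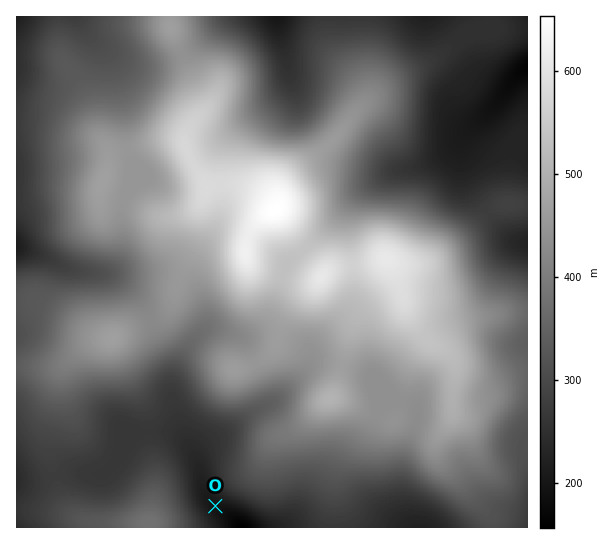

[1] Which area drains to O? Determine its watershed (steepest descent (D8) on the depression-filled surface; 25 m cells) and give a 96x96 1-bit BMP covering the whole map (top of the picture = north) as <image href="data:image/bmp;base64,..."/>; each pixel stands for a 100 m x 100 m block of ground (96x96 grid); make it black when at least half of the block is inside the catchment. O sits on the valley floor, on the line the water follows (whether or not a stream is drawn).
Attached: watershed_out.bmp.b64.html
<image width="96" height="96" href="data:image/bmp;base64,Qk2+BAAAAAAAAD4AAAAoAAAAYAAAAGAAAAABAAEAAAAAAIAEAAATCwAAEwsAAAIAAAAAAAAA////AAAAAAAAAAAAAAAAAAAAAAAAD/+AAAAAAAAAAAAAH//AAAAAAAAAAAAAP//gAAAAAAAAAAAAf//wAAAAAAAAAAAA///4CAAAAAAAAAAA/////AAAAAAAAAAA/////gAAAAAAAAAB/////wAAAAAAAAAB/////4AAAAAAAAAB/////+AAAAAAAAAB//////AAAAAAAAAB//////gAAAAAAAAB//////wAAAAAAAAB//////4AAAAAAAAB//////8AAAAAAAAB//////+AAAAAAAAB///////AAAAAAAAB///////wAAAAAAAB///////4AAAAAAAB///////8AAAAAAAB///////+AAAAAAAB////////AAAAAAAB////////gAAAAAAB////////4AAAAAAB////////8AAAAAAB////////8AAAAAAB////////8AAAAAAA////////+AAAAAAA////////+AAAAAAAf///////+AAAAAAAP///////+AAAAAAAH////////AAAAAAAD////////AAAAAAAA////////AAAAAAAAD///////AAAAAAAAA///////gAAAAAAAAf//////gAAAAAAAAD//////gAAAAAAAAAf/////wAAAAAAAAAP/////4AAAAAAAAAH/////8AAAAAAAAAH/////+AAAAAAAAAD//////AAAAAAAAAD//////gAAAAAAAAD//////wAAAAAAAAB//////4AAAAAAAAB//////4AAAAAAAAA////n/4AAAAAAAAA////ABwAAAAAAAAAf//+AAAAAAAAAAAAP//8AAAAAAAAAAAAH//8AAAAAAAAAAAAD//4AAAAAAAAAAAAB//wAAAAAAAAAAAAAA/gAAAAAAAAAAAAAAfAAAAAAAAAAAAAAAPAAAAAAAAAAAAAAAGAAAAAAAAAAAAAAAAAAAAAAAAAAAAAAAAAAAAAAAAAAAAAAAAAAAAAAAAAAAAAAAAAAAAAAAAAAAAAAAAAAAAAAAAAAAAAAAAAAAAAAAAAAAAAAAAAAAAAAAAAAAAAAAAAAAAAAAAAAAAAAAAAAAAAAAAAAAAAAAAAAAAAAAAAAAAAAAAAAAAAAAAAAAAAAAAAAAAAAAAAAAAAAAAAAAAAAAAAAAAAAAAAAAAAAAAAAAAAAAAAAAAAAAAAAAAAAAAAAAAAAAAAAAAAAAAAAAAAAAAAAAAAAAAAAAAAAAAAAAAAAAAAAAAAAAAAAAAAAAAAAAAAAAAAAAAAAAAAAAAAAAAAAAAAAAAAAAAAAAAAAAAAAAAAAAAAAAAAAAAAAAAAAAAAAAAAAAAAAAAAAAAAAAAAAAAAAAAAAAAAAAAAAAAAAAAAAAAAAAAAAAAAAAAAAAAAAAAAAAAAAAAAAAAAAAAAAAAAAAAAAAAAAAAAAAAAAAAAAAAAAAAAAAAAAAAAAAAAAAAAAAAAAAAAAAAAAAAAAAAAAAAAAAAAAAAAAAAAAAAAAAAAAAAAAAAAAAAAAAAAAAAAAAAAAAAAAAAAAAA="/>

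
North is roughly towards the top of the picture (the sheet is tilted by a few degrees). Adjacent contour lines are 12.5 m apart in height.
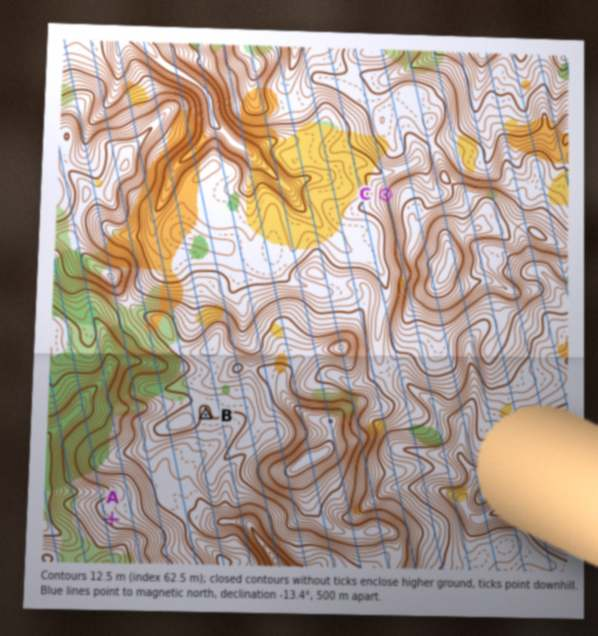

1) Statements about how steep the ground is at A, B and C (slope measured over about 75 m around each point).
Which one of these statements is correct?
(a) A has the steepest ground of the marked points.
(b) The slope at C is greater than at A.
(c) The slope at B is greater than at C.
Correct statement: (b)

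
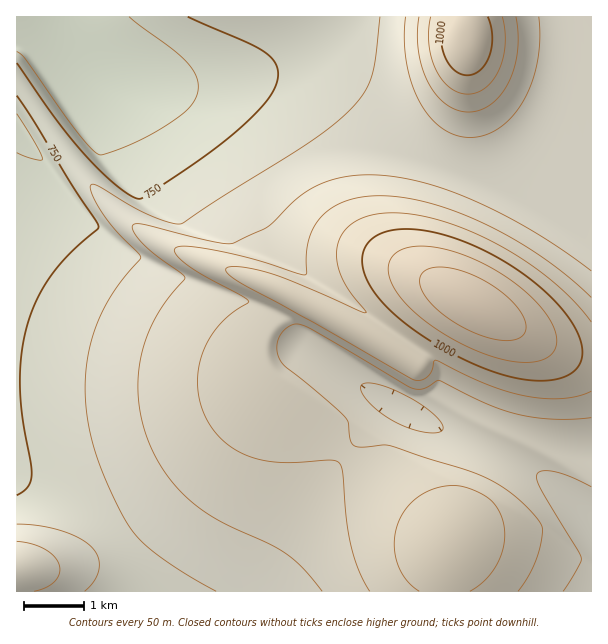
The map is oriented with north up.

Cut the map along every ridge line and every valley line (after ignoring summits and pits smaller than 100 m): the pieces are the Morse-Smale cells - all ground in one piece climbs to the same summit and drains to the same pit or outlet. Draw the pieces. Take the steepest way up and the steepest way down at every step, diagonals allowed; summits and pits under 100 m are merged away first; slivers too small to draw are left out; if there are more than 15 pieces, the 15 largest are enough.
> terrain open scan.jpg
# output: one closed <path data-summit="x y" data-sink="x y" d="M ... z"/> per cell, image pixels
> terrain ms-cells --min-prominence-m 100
<path data-summit="473 303" data-sink="90 62" d="M318 16l-302 1 0 460 37 15 33 20 22 22 12 18 8 24 3 16 460 0 1-347-7-3-30-22-45-28-94-36-17-12-45-44-27-20-16-8-11-4-15 0-39 10-5-1 35-11 26-16 10-9 6-11z"/><path data-summit="468 38" data-sink="90 62" d="M591 16l-271 0-6 20-12 14-26 16-29 9 7 1 31-8 15 0 11 4 36 22 52 50 17 12 94 36 45 28 30 22 6 2z"/><path data-summit="17 567" data-sink="90 62" d="M20 478l-4 1 0 112 113 1 1-8-6-21-16-29-22-22-20-13z"/>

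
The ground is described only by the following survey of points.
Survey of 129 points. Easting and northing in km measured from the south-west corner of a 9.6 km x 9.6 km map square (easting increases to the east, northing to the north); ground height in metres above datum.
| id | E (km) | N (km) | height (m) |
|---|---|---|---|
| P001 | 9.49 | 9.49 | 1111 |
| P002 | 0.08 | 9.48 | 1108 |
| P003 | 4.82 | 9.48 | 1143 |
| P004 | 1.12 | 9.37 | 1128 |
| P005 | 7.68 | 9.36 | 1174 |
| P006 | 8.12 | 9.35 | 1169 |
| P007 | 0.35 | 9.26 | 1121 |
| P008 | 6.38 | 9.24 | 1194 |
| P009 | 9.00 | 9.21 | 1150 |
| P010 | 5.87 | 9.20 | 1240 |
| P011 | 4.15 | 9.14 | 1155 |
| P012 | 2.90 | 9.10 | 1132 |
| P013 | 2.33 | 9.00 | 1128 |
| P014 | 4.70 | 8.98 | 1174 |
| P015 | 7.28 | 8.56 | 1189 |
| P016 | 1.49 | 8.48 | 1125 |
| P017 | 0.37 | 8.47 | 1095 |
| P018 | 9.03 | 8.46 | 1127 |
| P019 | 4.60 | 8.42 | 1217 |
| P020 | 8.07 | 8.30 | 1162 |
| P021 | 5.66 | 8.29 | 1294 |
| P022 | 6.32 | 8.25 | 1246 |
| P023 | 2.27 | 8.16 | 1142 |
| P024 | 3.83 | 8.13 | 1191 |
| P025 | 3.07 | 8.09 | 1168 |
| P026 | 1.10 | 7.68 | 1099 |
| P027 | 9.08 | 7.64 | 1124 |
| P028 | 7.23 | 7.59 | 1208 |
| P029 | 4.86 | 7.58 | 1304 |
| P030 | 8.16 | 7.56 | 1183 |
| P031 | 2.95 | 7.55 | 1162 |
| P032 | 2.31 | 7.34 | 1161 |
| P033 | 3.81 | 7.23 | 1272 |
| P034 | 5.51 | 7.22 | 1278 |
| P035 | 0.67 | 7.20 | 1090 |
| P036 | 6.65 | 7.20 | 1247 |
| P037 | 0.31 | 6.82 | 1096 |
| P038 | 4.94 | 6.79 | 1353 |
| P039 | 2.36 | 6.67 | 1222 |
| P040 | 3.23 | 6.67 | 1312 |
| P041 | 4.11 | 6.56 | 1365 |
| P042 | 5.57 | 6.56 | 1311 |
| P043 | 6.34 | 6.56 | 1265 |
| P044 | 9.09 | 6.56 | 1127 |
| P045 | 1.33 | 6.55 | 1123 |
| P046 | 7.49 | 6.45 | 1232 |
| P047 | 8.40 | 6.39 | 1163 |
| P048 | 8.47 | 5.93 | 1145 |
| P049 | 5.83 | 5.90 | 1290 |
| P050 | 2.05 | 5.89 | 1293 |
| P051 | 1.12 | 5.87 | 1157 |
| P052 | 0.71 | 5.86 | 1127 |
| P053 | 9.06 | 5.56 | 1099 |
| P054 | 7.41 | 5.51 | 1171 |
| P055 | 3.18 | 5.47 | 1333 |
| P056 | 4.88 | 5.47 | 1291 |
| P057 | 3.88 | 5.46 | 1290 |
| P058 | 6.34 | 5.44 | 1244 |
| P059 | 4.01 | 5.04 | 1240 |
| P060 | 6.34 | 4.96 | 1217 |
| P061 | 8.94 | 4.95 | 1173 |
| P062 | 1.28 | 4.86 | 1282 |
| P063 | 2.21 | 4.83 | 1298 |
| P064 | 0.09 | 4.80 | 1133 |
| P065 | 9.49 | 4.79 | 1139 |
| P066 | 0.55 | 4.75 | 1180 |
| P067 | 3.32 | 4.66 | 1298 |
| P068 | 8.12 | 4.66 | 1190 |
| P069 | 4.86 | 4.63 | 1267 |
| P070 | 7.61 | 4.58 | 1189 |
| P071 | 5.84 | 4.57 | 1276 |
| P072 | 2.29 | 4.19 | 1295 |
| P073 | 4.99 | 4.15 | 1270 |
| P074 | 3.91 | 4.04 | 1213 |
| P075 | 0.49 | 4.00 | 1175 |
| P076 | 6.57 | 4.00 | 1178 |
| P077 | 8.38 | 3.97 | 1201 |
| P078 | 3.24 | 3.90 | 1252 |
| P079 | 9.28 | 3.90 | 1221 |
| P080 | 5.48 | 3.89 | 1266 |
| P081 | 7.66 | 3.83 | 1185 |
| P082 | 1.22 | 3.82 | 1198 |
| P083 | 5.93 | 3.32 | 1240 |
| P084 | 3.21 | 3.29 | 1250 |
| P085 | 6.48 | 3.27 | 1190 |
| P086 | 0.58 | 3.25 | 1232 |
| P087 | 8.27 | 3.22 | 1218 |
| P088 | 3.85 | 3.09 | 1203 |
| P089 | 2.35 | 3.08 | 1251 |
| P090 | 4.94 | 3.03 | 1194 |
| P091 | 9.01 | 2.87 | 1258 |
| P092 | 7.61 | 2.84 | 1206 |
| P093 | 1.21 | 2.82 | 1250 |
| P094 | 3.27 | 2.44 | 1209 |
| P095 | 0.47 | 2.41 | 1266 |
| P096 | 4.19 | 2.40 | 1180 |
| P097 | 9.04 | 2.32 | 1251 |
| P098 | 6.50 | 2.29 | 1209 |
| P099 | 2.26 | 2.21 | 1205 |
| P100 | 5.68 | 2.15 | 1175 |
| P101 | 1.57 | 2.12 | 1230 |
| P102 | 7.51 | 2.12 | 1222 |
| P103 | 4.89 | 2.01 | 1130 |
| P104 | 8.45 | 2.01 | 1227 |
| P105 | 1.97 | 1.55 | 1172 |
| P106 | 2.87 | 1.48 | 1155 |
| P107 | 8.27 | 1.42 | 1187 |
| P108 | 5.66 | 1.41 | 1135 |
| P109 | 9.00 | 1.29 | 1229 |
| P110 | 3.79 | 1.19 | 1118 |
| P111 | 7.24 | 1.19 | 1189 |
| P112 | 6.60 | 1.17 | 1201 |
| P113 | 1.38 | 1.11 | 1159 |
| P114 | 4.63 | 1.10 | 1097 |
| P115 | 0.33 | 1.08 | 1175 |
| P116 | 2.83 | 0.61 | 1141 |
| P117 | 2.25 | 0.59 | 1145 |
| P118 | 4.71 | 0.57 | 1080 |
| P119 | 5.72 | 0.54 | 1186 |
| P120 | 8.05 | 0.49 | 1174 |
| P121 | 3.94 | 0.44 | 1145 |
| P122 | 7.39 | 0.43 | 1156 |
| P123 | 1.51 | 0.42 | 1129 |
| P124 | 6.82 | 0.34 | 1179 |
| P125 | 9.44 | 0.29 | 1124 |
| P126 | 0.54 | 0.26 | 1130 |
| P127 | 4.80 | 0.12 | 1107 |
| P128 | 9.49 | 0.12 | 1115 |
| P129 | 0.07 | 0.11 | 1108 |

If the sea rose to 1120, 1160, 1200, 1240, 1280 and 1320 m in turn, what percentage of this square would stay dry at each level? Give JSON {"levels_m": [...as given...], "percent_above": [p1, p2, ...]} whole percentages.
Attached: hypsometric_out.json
{"levels_m": [1120, 1160, 1200, 1240, 1280, 1320], "percent_above": [91, 69, 48, 28, 12, 4]}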